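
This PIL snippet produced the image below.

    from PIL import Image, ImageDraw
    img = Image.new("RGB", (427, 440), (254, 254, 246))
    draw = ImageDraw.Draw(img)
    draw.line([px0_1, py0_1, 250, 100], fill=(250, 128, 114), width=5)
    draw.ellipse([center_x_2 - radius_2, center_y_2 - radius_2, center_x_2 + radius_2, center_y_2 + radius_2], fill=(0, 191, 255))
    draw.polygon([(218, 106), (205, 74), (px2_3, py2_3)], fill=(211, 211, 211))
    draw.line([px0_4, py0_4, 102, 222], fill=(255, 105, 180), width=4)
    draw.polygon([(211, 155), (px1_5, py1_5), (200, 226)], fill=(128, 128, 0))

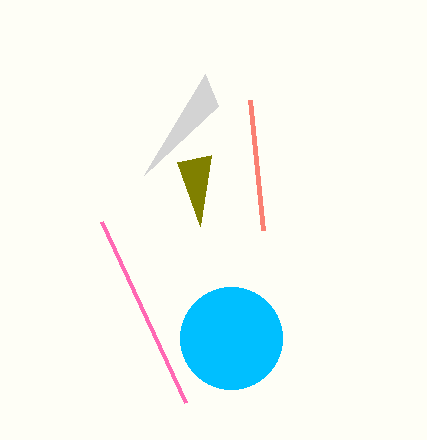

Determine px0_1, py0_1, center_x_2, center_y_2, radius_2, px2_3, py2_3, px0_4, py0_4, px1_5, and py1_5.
px0_1 = 263, py0_1 = 230, center_x_2 = 231, center_y_2 = 338, radius_2 = 51, px2_3 = 144, py2_3 = 175, px0_4 = 186, py0_4 = 403, px1_5 = 177, py1_5 = 162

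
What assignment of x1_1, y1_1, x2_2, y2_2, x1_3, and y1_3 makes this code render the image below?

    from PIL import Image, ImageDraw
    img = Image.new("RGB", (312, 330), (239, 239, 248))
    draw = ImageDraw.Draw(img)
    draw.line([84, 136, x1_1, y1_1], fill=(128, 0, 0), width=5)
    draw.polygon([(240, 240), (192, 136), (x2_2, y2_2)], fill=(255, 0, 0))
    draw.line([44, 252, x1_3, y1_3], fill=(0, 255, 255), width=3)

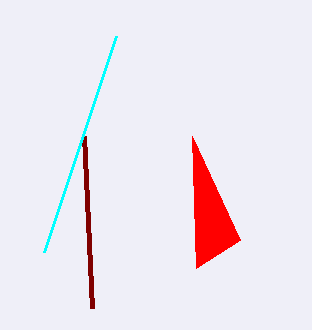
x1_1 = 92
y1_1 = 308
x2_2 = 196
y2_2 = 268
x1_3 = 116
y1_3 = 36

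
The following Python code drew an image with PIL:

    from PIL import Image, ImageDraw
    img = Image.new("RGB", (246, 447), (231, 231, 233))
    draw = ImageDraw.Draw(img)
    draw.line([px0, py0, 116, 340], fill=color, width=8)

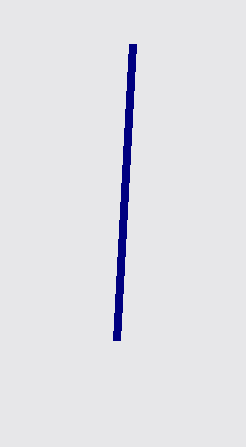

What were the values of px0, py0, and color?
px0 = 132, py0 = 44, color = 'navy'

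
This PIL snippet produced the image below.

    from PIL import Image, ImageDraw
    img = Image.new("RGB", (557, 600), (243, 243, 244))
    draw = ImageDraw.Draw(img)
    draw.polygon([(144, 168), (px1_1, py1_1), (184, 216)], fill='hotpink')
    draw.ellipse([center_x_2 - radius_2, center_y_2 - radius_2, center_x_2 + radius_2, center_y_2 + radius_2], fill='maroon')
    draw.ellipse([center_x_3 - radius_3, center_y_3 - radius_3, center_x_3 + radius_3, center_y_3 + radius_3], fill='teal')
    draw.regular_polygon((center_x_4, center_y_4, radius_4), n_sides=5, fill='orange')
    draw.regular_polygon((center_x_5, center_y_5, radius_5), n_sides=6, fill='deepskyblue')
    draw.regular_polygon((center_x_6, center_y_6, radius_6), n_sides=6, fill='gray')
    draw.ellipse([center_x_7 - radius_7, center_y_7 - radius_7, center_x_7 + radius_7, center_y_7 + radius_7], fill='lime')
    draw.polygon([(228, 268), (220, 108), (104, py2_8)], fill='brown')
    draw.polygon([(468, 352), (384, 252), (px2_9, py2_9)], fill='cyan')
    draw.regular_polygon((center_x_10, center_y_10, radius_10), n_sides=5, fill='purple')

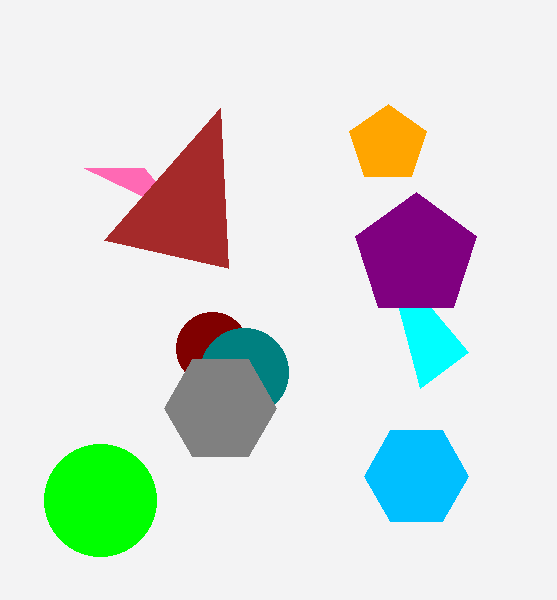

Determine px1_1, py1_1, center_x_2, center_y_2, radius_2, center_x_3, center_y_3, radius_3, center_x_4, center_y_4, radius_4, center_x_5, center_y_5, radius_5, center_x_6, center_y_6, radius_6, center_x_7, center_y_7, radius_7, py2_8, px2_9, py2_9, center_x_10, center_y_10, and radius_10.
px1_1 = 84; py1_1 = 168; center_x_2 = 212; center_y_2 = 348; radius_2 = 36; center_x_3 = 244; center_y_3 = 372; radius_3 = 44; center_x_4 = 388; center_y_4 = 144; radius_4 = 40; center_x_5 = 416; center_y_5 = 476; radius_5 = 52; center_x_6 = 220; center_y_6 = 408; radius_6 = 56; center_x_7 = 100; center_y_7 = 500; radius_7 = 56; py2_8 = 240; px2_9 = 420; py2_9 = 388; center_x_10 = 416; center_y_10 = 256; radius_10 = 64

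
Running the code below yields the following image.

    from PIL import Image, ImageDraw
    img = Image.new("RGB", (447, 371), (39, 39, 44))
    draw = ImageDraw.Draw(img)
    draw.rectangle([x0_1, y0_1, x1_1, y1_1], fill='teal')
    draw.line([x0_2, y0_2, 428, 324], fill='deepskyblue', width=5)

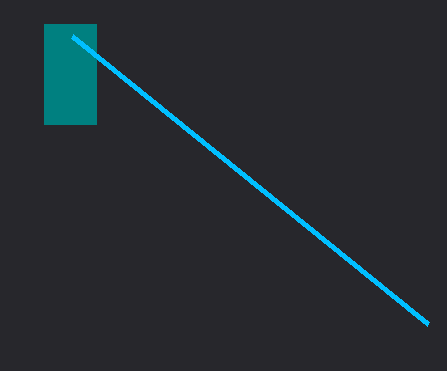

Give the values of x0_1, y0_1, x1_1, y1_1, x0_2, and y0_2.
x0_1 = 44; y0_1 = 24; x1_1 = 96; y1_1 = 124; x0_2 = 72; y0_2 = 36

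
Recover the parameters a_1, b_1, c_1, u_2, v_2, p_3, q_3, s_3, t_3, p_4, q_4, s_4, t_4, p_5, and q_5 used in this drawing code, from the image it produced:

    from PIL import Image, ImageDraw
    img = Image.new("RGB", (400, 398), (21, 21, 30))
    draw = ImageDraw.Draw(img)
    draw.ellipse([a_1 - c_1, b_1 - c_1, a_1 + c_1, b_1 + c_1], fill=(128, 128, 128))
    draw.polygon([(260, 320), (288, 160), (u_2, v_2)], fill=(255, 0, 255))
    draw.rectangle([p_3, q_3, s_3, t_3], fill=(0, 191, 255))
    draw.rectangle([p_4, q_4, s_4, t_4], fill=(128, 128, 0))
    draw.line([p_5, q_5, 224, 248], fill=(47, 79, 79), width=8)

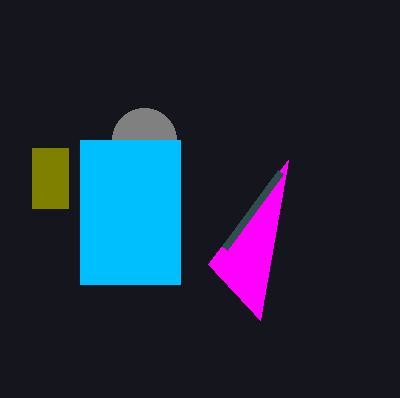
a_1 = 144; b_1 = 140; c_1 = 32; u_2 = 208; v_2 = 264; p_3 = 80; q_3 = 140; s_3 = 180; t_3 = 284; p_4 = 32; q_4 = 148; s_4 = 68; t_4 = 208; p_5 = 280; q_5 = 172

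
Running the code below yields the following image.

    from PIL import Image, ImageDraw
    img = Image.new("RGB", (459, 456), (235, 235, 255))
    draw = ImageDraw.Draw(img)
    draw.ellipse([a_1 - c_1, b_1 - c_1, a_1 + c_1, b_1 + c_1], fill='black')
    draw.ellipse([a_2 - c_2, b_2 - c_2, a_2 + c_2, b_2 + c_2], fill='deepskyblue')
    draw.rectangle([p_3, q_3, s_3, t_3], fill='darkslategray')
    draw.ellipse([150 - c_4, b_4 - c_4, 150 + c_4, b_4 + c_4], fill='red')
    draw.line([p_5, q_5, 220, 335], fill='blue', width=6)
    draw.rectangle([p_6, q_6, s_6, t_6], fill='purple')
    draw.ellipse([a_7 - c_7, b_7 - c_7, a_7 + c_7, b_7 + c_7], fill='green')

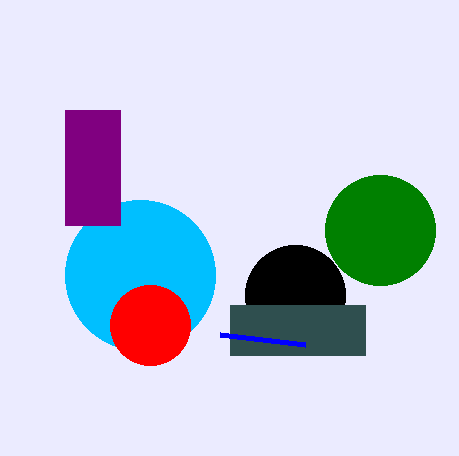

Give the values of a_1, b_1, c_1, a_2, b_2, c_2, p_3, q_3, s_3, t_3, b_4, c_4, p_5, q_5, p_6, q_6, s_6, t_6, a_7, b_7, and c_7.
a_1 = 295
b_1 = 295
c_1 = 50
a_2 = 140
b_2 = 275
c_2 = 75
p_3 = 230
q_3 = 305
s_3 = 365
t_3 = 355
b_4 = 325
c_4 = 40
p_5 = 305
q_5 = 345
p_6 = 65
q_6 = 110
s_6 = 120
t_6 = 225
a_7 = 380
b_7 = 230
c_7 = 55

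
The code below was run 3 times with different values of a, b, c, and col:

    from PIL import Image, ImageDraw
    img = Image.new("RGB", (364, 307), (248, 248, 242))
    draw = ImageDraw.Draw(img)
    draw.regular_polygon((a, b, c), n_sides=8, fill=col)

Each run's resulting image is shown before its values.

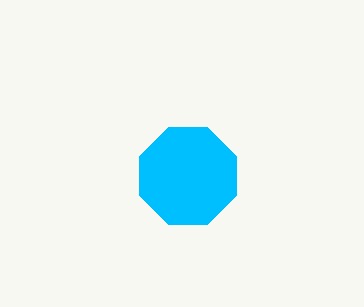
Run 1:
a = 188
b = 176
c = 52
col = 'deepskyblue'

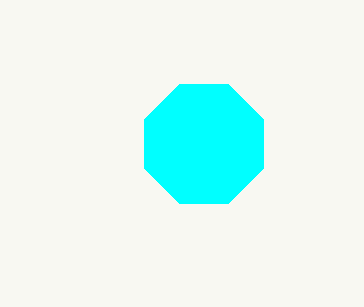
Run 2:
a = 204
b = 144
c = 64
col = 'cyan'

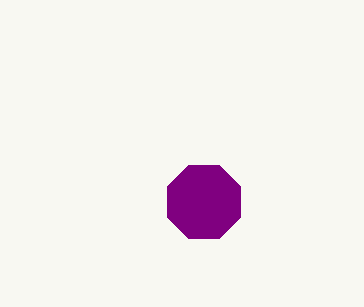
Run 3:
a = 204, b = 202, c = 40, col = 'purple'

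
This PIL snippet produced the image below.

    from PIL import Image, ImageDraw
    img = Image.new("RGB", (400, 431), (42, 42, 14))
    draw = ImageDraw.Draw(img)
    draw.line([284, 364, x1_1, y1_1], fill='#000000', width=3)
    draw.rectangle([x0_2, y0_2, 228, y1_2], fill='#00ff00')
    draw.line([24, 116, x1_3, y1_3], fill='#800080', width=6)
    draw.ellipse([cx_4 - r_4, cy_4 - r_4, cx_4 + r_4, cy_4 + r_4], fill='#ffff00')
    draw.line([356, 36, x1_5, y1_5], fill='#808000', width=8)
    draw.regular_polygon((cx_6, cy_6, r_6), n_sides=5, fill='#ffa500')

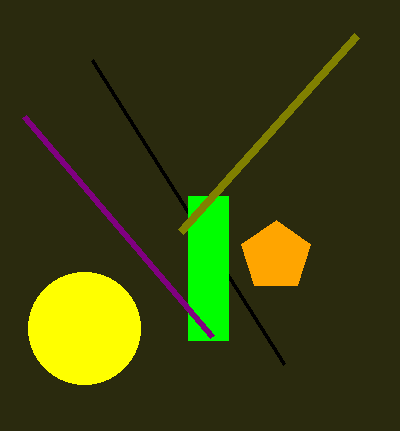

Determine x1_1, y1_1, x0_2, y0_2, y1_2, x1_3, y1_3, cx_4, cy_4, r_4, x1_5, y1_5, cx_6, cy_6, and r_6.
x1_1 = 92
y1_1 = 60
x0_2 = 188
y0_2 = 196
y1_2 = 340
x1_3 = 212
y1_3 = 336
cx_4 = 84
cy_4 = 328
r_4 = 56
x1_5 = 180
y1_5 = 232
cx_6 = 276
cy_6 = 256
r_6 = 36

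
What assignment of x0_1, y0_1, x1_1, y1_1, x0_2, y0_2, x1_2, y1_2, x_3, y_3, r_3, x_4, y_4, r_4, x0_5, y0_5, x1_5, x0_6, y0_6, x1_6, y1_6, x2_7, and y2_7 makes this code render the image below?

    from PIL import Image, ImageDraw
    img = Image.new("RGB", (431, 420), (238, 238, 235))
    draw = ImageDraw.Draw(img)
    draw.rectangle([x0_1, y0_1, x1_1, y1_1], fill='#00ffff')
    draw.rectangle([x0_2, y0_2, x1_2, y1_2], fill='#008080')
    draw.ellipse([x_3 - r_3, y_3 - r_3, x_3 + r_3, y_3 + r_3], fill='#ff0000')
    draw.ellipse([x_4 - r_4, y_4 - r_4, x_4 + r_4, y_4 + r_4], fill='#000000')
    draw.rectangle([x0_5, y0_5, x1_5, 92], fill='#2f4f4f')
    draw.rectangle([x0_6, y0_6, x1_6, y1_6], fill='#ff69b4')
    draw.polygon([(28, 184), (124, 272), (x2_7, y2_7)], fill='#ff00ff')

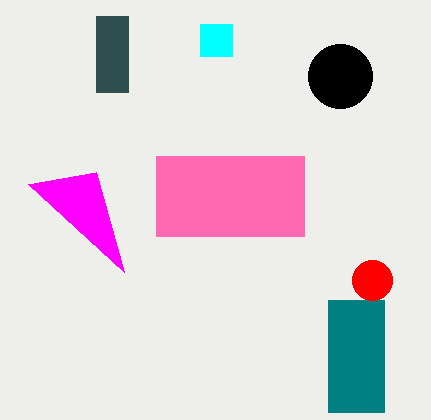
x0_1 = 200
y0_1 = 24
x1_1 = 232
y1_1 = 56
x0_2 = 328
y0_2 = 300
x1_2 = 384
y1_2 = 412
x_3 = 372
y_3 = 280
r_3 = 20
x_4 = 340
y_4 = 76
r_4 = 32
x0_5 = 96
y0_5 = 16
x1_5 = 128
x0_6 = 156
y0_6 = 156
x1_6 = 304
y1_6 = 236
x2_7 = 96
y2_7 = 172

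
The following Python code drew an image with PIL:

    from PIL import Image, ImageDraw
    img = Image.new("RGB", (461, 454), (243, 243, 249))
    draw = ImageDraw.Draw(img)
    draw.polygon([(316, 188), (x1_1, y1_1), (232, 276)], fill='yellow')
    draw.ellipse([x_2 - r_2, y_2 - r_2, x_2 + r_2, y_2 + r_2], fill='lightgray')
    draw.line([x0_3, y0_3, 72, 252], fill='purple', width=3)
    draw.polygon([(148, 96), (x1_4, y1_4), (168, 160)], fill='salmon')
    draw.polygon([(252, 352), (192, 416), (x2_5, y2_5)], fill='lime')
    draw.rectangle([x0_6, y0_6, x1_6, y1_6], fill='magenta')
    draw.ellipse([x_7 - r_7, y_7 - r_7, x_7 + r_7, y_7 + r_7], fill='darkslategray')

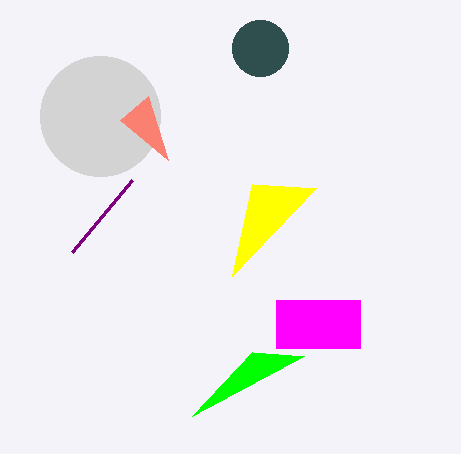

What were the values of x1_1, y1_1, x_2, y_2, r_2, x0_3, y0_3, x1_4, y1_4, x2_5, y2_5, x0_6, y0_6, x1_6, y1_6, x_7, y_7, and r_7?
x1_1 = 252, y1_1 = 184, x_2 = 100, y_2 = 116, r_2 = 60, x0_3 = 132, y0_3 = 180, x1_4 = 120, y1_4 = 120, x2_5 = 304, y2_5 = 356, x0_6 = 276, y0_6 = 300, x1_6 = 360, y1_6 = 348, x_7 = 260, y_7 = 48, r_7 = 28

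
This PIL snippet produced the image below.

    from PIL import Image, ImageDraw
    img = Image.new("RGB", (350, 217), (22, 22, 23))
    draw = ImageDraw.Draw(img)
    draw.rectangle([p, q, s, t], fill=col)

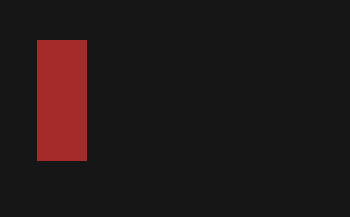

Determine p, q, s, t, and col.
p = 37; q = 40; s = 86; t = 160; col = 'brown'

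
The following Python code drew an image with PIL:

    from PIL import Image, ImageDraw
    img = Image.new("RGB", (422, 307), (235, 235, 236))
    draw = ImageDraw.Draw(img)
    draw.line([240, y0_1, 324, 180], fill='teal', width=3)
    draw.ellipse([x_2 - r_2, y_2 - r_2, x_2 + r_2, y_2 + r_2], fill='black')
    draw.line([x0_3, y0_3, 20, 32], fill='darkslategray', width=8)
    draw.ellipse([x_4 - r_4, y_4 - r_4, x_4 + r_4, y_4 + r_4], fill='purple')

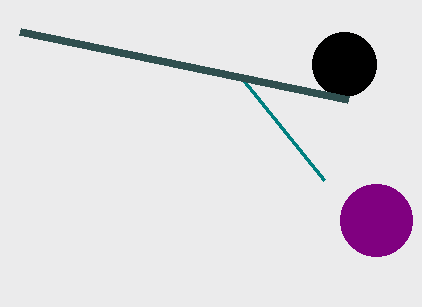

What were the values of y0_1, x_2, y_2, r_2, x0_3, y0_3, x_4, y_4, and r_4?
y0_1 = 76; x_2 = 344; y_2 = 64; r_2 = 32; x0_3 = 348; y0_3 = 100; x_4 = 376; y_4 = 220; r_4 = 36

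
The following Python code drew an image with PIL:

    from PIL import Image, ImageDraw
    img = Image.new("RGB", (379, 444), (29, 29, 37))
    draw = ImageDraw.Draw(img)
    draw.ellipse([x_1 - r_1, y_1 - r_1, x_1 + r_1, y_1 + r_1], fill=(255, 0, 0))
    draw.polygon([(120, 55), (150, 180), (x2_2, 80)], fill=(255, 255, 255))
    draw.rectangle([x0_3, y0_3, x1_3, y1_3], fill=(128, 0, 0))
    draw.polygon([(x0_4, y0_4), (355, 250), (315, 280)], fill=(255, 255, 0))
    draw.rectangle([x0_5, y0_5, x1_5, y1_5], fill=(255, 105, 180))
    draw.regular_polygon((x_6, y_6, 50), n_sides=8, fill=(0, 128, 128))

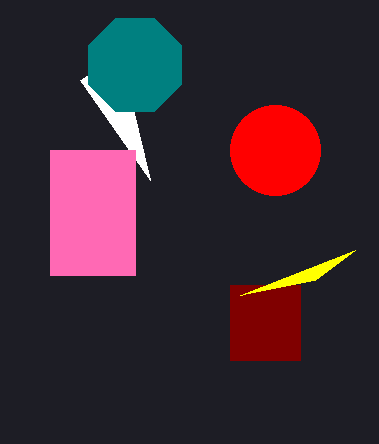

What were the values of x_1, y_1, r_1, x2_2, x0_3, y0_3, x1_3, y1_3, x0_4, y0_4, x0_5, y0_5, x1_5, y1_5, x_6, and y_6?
x_1 = 275, y_1 = 150, r_1 = 45, x2_2 = 80, x0_3 = 230, y0_3 = 285, x1_3 = 300, y1_3 = 360, x0_4 = 240, y0_4 = 295, x0_5 = 50, y0_5 = 150, x1_5 = 135, y1_5 = 275, x_6 = 135, y_6 = 65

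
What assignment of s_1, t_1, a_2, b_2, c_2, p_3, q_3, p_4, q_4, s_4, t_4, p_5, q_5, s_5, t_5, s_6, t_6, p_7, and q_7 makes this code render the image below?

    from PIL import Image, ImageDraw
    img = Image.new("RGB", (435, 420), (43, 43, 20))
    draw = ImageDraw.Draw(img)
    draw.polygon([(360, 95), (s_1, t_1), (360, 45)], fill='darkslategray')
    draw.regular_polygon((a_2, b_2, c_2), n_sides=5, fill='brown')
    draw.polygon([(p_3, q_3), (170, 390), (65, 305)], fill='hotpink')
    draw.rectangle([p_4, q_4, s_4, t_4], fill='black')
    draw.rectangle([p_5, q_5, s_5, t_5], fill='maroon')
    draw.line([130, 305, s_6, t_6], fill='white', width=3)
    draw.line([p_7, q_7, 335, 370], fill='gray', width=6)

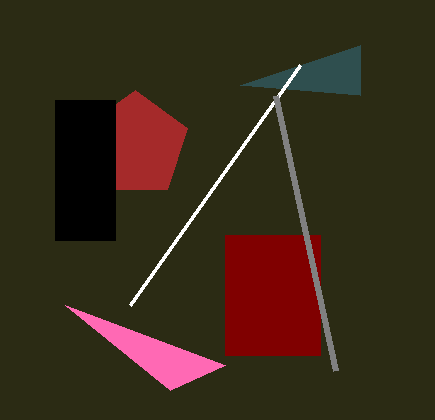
s_1 = 240
t_1 = 85
a_2 = 135
b_2 = 145
c_2 = 55
p_3 = 225
q_3 = 365
p_4 = 55
q_4 = 100
s_4 = 115
t_4 = 240
p_5 = 225
q_5 = 235
s_5 = 320
t_5 = 355
s_6 = 300
t_6 = 65
p_7 = 275
q_7 = 95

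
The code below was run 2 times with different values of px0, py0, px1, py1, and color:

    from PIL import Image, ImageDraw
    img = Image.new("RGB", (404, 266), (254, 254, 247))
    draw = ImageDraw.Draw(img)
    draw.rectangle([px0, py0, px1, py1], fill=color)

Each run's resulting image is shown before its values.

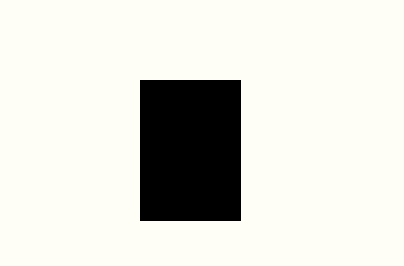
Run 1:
px0 = 140; py0 = 80; px1 = 240; py1 = 220; color = 'black'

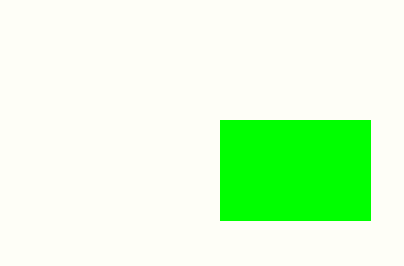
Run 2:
px0 = 220, py0 = 120, px1 = 370, py1 = 220, color = 'lime'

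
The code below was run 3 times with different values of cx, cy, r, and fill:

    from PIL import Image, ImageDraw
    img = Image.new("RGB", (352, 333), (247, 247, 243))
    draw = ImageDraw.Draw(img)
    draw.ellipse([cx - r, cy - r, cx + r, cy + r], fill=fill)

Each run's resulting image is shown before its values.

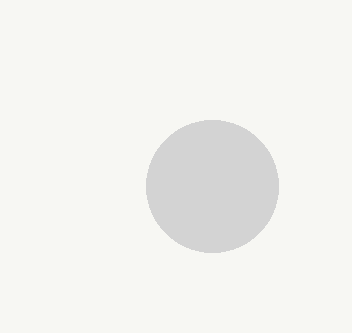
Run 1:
cx = 212, cy = 186, r = 66, fill = 'lightgray'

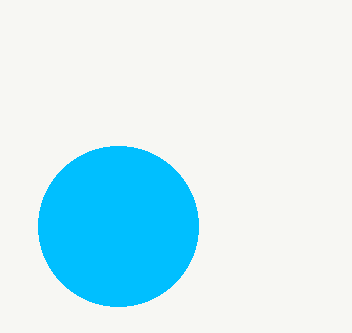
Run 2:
cx = 118
cy = 226
r = 80
fill = 'deepskyblue'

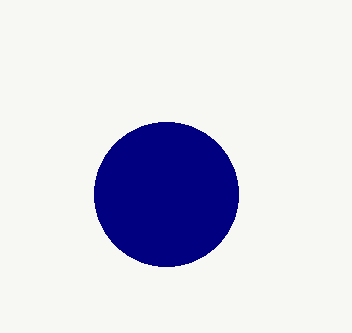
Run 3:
cx = 166, cy = 194, r = 72, fill = 'navy'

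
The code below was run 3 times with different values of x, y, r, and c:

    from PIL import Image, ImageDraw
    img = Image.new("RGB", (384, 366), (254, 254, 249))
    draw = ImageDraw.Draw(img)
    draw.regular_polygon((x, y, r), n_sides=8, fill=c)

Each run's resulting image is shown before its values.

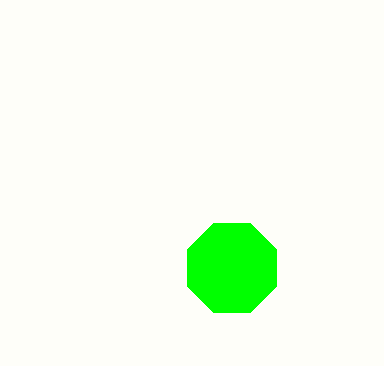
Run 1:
x = 232
y = 268
r = 48
c = 'lime'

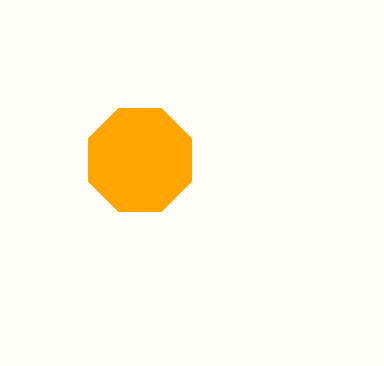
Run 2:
x = 140
y = 160
r = 56
c = 'orange'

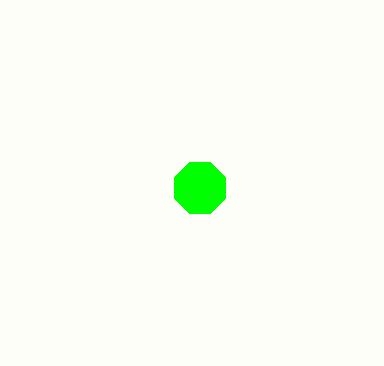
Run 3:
x = 200
y = 188
r = 28
c = 'lime'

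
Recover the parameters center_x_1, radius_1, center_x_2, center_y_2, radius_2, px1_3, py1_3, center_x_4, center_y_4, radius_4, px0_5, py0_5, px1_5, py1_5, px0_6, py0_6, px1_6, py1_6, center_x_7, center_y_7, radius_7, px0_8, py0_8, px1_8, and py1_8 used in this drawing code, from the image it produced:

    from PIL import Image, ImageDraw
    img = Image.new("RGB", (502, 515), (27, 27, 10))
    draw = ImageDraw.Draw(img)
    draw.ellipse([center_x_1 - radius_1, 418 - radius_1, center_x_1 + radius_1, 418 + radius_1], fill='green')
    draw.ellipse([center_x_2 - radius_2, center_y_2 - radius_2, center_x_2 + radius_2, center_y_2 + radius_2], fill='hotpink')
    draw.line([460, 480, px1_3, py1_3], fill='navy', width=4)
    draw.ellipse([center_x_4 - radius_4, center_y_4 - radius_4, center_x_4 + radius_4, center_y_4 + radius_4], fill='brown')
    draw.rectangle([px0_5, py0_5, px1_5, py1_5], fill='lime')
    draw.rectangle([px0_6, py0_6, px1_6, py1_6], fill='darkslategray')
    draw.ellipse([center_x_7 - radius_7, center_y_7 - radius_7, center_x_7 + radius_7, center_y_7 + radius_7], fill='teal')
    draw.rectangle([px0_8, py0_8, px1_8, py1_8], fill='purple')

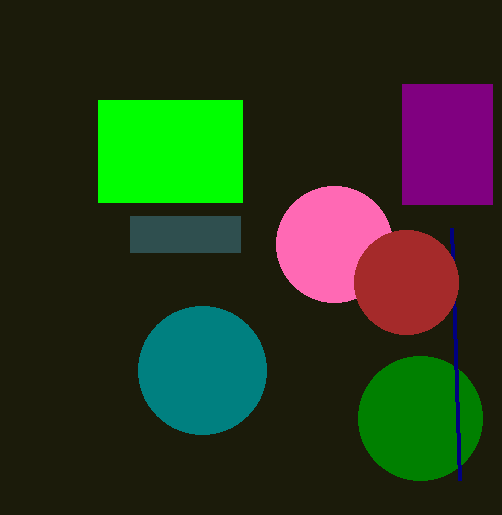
center_x_1 = 420, radius_1 = 62, center_x_2 = 334, center_y_2 = 244, radius_2 = 58, px1_3 = 452, py1_3 = 228, center_x_4 = 406, center_y_4 = 282, radius_4 = 52, px0_5 = 98, py0_5 = 100, px1_5 = 242, py1_5 = 202, px0_6 = 130, py0_6 = 216, px1_6 = 240, py1_6 = 252, center_x_7 = 202, center_y_7 = 370, radius_7 = 64, px0_8 = 402, py0_8 = 84, px1_8 = 492, py1_8 = 204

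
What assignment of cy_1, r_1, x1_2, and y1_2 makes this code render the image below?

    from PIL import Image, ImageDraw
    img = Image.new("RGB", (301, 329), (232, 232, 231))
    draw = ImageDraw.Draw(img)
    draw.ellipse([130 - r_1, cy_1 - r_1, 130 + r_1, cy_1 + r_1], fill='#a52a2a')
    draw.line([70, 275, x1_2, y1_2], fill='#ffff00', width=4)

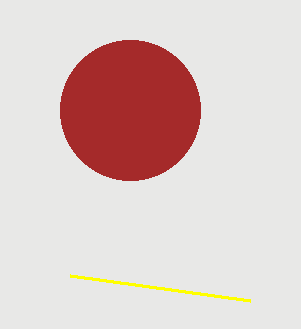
cy_1 = 110; r_1 = 70; x1_2 = 250; y1_2 = 300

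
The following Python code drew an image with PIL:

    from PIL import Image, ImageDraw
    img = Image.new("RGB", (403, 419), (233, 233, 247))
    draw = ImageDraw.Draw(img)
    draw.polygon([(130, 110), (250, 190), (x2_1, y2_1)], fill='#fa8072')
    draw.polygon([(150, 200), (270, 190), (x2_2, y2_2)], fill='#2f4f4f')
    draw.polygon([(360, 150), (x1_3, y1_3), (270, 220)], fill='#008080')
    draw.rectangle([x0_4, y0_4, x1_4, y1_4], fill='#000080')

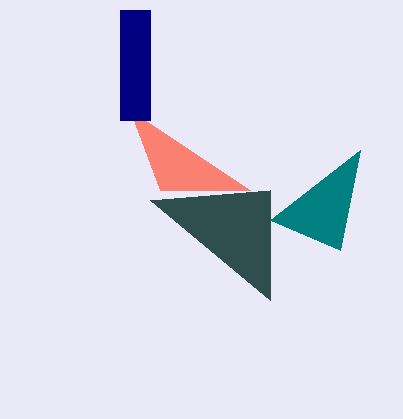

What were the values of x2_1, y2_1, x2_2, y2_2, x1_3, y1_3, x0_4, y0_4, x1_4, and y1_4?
x2_1 = 160
y2_1 = 190
x2_2 = 270
y2_2 = 300
x1_3 = 340
y1_3 = 250
x0_4 = 120
y0_4 = 10
x1_4 = 150
y1_4 = 120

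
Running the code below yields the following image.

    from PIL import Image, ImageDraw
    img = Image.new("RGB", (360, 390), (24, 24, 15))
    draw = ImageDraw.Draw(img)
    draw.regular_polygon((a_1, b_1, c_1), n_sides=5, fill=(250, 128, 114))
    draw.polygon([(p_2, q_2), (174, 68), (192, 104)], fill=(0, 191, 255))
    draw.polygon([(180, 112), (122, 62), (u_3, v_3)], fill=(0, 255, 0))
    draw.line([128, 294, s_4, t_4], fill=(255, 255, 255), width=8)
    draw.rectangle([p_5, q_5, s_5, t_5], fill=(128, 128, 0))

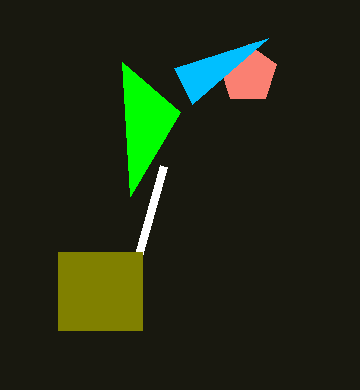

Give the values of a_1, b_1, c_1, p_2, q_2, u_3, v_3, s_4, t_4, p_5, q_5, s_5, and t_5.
a_1 = 248
b_1 = 74
c_1 = 30
p_2 = 268
q_2 = 38
u_3 = 130
v_3 = 196
s_4 = 164
t_4 = 166
p_5 = 58
q_5 = 252
s_5 = 142
t_5 = 330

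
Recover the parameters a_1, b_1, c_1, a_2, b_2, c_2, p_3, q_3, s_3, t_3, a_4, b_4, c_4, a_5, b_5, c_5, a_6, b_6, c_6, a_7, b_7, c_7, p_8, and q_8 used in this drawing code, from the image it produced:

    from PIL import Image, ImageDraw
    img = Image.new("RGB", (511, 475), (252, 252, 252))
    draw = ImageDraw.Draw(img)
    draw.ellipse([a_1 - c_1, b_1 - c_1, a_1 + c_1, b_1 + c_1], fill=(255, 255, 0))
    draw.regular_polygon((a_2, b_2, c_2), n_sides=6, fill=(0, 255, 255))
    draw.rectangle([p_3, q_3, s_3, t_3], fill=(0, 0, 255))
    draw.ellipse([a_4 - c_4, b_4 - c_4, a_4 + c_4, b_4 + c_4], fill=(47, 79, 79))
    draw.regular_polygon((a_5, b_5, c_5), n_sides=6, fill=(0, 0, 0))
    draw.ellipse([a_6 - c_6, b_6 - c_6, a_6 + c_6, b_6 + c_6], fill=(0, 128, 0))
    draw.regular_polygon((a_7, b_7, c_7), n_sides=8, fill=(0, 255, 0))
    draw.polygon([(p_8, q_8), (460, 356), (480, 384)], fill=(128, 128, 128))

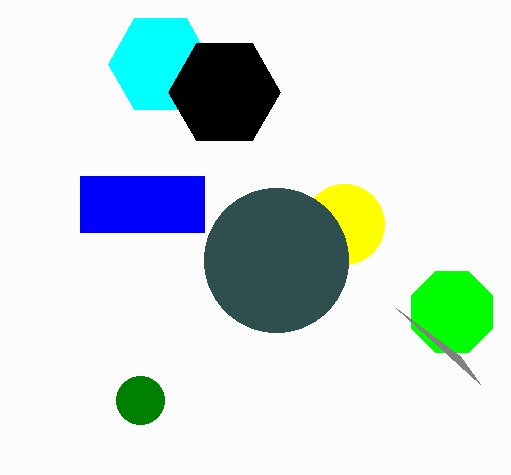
a_1 = 344
b_1 = 224
c_1 = 40
a_2 = 160
b_2 = 64
c_2 = 52
p_3 = 80
q_3 = 176
s_3 = 204
t_3 = 232
a_4 = 276
b_4 = 260
c_4 = 72
a_5 = 224
b_5 = 92
c_5 = 56
a_6 = 140
b_6 = 400
c_6 = 24
a_7 = 452
b_7 = 312
c_7 = 44
p_8 = 396
q_8 = 308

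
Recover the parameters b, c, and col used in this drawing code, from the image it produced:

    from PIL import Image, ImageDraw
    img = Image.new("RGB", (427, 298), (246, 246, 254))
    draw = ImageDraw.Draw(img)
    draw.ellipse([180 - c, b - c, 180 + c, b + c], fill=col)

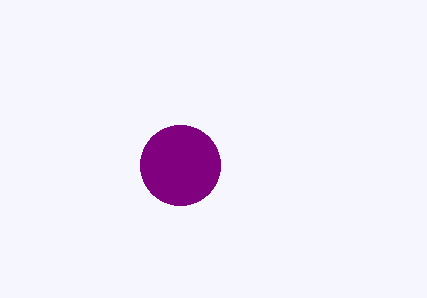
b = 165, c = 40, col = 'purple'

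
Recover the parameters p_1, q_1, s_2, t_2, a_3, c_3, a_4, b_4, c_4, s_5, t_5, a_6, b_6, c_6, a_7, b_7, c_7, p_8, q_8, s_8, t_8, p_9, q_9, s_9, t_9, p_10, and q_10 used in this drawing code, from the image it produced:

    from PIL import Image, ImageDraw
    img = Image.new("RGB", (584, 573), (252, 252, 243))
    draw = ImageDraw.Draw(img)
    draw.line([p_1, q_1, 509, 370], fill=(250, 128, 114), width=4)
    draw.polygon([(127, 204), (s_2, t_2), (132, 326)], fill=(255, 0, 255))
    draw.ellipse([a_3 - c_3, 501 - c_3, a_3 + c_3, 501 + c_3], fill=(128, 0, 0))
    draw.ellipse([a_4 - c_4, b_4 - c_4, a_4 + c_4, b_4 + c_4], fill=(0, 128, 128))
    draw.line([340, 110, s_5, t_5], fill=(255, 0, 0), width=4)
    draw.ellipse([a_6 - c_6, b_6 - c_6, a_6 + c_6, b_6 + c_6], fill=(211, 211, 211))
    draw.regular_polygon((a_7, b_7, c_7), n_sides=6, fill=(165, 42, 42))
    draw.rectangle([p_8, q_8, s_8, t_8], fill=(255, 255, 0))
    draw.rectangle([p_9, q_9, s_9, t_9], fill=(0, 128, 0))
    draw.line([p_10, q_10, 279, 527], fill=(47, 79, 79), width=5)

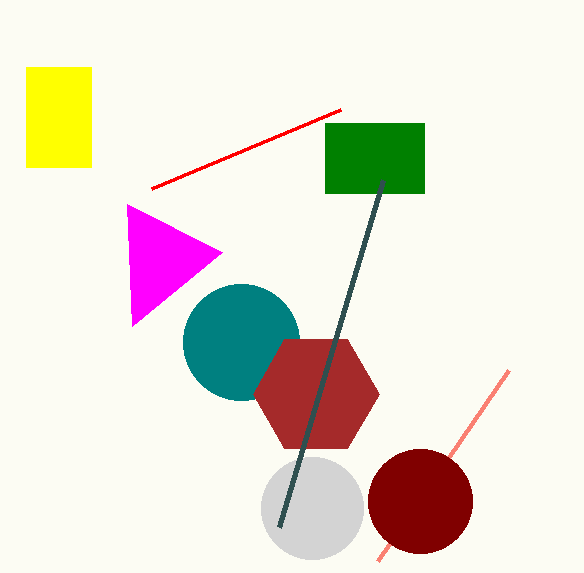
p_1 = 378, q_1 = 561, s_2 = 222, t_2 = 252, a_3 = 420, c_3 = 52, a_4 = 241, b_4 = 342, c_4 = 58, s_5 = 151, t_5 = 189, a_6 = 312, b_6 = 508, c_6 = 51, a_7 = 316, b_7 = 394, c_7 = 63, p_8 = 26, q_8 = 67, s_8 = 91, t_8 = 167, p_9 = 325, q_9 = 123, s_9 = 424, t_9 = 193, p_10 = 383, q_10 = 180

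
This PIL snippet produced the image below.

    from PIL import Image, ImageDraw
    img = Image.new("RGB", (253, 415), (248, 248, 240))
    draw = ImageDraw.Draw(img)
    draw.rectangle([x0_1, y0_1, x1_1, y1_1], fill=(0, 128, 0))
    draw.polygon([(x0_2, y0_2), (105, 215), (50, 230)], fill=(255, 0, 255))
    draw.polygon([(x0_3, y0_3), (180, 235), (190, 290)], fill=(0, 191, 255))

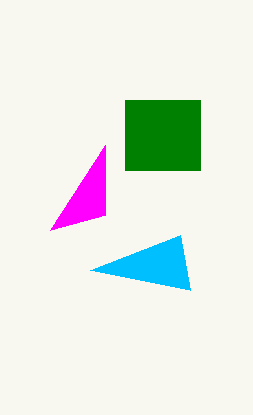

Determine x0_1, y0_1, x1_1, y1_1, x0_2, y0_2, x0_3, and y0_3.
x0_1 = 125
y0_1 = 100
x1_1 = 200
y1_1 = 170
x0_2 = 105
y0_2 = 145
x0_3 = 90
y0_3 = 270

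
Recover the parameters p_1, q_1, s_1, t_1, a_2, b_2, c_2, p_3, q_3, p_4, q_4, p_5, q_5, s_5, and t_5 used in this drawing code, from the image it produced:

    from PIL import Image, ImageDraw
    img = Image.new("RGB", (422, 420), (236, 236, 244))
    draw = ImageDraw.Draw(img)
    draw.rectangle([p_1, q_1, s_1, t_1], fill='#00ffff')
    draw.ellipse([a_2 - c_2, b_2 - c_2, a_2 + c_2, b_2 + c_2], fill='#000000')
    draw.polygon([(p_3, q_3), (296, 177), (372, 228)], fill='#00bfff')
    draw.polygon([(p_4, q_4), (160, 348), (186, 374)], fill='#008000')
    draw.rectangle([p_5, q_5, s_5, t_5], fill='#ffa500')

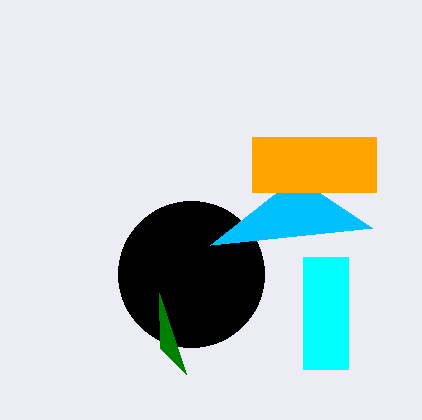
p_1 = 303, q_1 = 257, s_1 = 348, t_1 = 369, a_2 = 191, b_2 = 274, c_2 = 73, p_3 = 210, q_3 = 245, p_4 = 159, q_4 = 293, p_5 = 252, q_5 = 137, s_5 = 376, t_5 = 192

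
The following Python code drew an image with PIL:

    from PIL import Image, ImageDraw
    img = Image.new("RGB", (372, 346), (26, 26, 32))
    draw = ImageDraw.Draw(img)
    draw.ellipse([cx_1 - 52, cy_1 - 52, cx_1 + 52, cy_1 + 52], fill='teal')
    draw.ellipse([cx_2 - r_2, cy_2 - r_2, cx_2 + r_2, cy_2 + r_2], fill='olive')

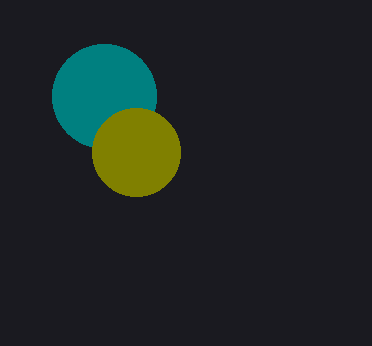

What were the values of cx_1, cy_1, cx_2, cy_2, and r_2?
cx_1 = 104; cy_1 = 96; cx_2 = 136; cy_2 = 152; r_2 = 44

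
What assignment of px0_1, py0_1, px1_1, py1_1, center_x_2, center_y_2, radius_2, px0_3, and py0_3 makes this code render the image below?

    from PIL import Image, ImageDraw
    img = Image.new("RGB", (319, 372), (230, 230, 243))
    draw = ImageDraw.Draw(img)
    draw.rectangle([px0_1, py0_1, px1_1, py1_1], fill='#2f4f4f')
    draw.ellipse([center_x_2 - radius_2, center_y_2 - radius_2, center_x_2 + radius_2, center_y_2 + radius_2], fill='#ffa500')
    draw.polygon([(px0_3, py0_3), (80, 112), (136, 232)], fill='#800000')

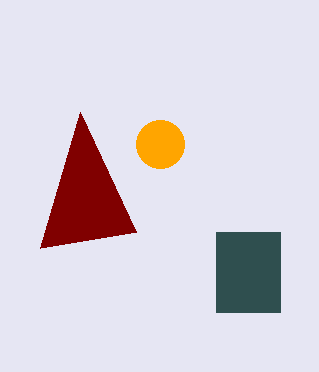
px0_1 = 216
py0_1 = 232
px1_1 = 280
py1_1 = 312
center_x_2 = 160
center_y_2 = 144
radius_2 = 24
px0_3 = 40
py0_3 = 248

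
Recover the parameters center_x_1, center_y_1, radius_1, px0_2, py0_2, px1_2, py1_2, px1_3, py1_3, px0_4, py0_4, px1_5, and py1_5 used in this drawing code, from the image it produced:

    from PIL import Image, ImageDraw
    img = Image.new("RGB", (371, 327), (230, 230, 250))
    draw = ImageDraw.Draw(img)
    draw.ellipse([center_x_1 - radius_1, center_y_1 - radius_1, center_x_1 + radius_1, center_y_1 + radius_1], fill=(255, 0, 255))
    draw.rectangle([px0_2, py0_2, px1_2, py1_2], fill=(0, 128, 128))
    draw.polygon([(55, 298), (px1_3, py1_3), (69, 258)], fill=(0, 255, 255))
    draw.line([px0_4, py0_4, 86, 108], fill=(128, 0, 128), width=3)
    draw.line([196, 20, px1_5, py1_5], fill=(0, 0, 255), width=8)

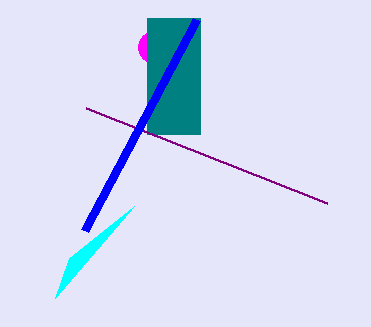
center_x_1 = 154; center_y_1 = 47; radius_1 = 16; px0_2 = 147; py0_2 = 18; px1_2 = 200; py1_2 = 134; px1_3 = 134; py1_3 = 206; px0_4 = 327; py0_4 = 203; px1_5 = 84; py1_5 = 231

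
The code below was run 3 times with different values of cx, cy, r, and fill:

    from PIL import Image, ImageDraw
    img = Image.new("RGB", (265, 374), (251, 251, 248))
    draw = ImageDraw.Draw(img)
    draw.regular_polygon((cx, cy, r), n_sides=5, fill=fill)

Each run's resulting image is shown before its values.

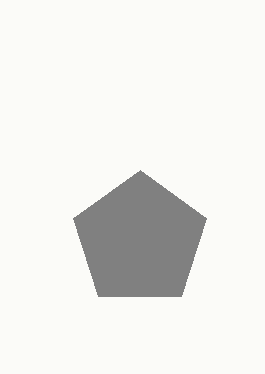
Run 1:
cx = 140, cy = 240, r = 70, fill = 'gray'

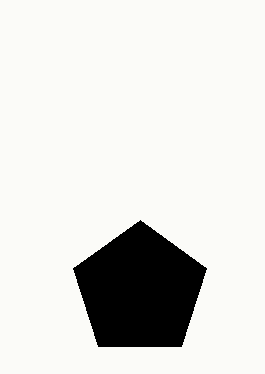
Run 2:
cx = 140
cy = 290
r = 70
fill = 'black'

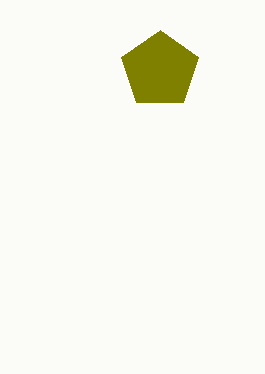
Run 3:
cx = 160
cy = 70
r = 40
fill = 'olive'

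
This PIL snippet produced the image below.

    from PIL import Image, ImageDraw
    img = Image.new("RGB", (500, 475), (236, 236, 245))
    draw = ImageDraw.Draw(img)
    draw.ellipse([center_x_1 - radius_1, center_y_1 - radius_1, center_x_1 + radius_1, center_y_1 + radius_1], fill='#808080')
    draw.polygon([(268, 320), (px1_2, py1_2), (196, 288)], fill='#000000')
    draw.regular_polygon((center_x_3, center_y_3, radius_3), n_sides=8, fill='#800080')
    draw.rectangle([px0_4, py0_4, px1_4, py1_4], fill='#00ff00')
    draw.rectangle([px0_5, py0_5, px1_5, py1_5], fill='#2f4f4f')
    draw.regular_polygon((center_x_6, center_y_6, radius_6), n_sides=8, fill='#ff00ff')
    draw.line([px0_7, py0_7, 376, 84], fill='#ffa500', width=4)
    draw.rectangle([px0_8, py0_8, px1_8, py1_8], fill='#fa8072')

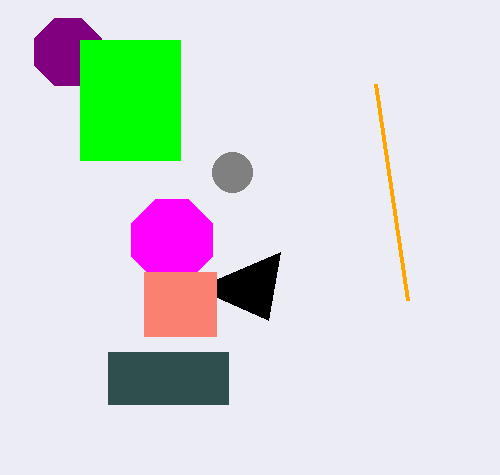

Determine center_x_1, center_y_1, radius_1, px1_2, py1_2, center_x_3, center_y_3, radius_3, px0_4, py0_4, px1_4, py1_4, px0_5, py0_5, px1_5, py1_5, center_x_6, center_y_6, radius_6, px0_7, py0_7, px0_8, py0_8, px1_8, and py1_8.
center_x_1 = 232, center_y_1 = 172, radius_1 = 20, px1_2 = 280, py1_2 = 252, center_x_3 = 68, center_y_3 = 52, radius_3 = 36, px0_4 = 80, py0_4 = 40, px1_4 = 180, py1_4 = 160, px0_5 = 108, py0_5 = 352, px1_5 = 228, py1_5 = 404, center_x_6 = 172, center_y_6 = 240, radius_6 = 44, px0_7 = 408, py0_7 = 300, px0_8 = 144, py0_8 = 272, px1_8 = 216, py1_8 = 336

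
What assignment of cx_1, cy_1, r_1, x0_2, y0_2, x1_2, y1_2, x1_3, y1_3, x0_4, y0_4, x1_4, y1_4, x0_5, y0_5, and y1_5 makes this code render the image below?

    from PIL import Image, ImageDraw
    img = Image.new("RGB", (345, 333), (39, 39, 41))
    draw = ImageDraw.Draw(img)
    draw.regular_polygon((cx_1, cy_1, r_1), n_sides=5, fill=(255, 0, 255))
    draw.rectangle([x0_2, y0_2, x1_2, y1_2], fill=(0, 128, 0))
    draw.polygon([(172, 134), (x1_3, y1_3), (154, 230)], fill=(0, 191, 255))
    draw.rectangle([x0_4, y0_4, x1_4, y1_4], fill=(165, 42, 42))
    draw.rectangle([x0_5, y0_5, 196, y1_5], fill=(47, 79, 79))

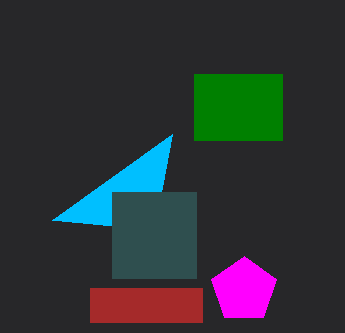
cx_1 = 244; cy_1 = 290; r_1 = 34; x0_2 = 194; y0_2 = 74; x1_2 = 282; y1_2 = 140; x1_3 = 52; y1_3 = 220; x0_4 = 90; y0_4 = 288; x1_4 = 202; y1_4 = 322; x0_5 = 112; y0_5 = 192; y1_5 = 278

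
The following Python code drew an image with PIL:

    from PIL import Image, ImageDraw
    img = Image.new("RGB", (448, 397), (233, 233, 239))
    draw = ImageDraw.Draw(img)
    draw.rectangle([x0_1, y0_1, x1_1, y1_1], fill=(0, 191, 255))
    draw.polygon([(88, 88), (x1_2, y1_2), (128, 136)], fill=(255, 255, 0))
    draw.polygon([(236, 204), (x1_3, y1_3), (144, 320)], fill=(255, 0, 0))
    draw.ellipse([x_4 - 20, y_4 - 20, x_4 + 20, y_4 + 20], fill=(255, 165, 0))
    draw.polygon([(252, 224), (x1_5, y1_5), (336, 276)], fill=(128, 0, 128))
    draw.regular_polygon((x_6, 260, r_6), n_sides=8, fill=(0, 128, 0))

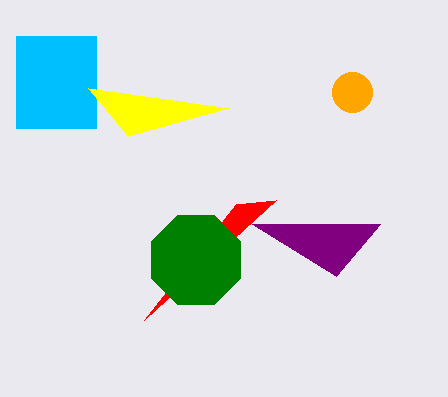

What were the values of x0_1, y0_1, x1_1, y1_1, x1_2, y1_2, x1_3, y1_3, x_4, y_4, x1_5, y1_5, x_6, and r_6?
x0_1 = 16, y0_1 = 36, x1_1 = 96, y1_1 = 128, x1_2 = 228, y1_2 = 108, x1_3 = 276, y1_3 = 200, x_4 = 352, y_4 = 92, x1_5 = 380, y1_5 = 224, x_6 = 196, r_6 = 48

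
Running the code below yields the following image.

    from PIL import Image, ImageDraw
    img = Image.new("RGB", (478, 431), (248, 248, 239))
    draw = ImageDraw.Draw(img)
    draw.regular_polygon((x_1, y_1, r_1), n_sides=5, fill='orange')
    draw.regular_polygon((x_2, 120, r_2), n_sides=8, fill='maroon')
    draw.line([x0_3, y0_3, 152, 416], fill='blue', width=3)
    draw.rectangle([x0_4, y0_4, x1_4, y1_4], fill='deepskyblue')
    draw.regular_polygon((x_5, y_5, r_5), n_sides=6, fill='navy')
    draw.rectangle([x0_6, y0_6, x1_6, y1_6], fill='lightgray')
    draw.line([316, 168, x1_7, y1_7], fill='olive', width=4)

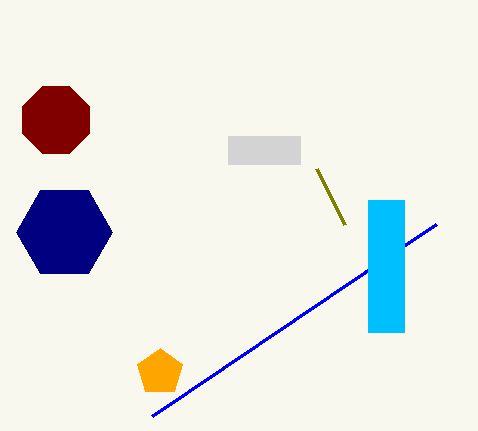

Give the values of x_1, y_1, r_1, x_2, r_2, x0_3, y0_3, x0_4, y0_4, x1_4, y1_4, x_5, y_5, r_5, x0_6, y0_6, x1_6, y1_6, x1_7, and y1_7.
x_1 = 160, y_1 = 372, r_1 = 24, x_2 = 56, r_2 = 36, x0_3 = 436, y0_3 = 224, x0_4 = 368, y0_4 = 200, x1_4 = 404, y1_4 = 332, x_5 = 64, y_5 = 232, r_5 = 48, x0_6 = 228, y0_6 = 136, x1_6 = 300, y1_6 = 164, x1_7 = 344, y1_7 = 224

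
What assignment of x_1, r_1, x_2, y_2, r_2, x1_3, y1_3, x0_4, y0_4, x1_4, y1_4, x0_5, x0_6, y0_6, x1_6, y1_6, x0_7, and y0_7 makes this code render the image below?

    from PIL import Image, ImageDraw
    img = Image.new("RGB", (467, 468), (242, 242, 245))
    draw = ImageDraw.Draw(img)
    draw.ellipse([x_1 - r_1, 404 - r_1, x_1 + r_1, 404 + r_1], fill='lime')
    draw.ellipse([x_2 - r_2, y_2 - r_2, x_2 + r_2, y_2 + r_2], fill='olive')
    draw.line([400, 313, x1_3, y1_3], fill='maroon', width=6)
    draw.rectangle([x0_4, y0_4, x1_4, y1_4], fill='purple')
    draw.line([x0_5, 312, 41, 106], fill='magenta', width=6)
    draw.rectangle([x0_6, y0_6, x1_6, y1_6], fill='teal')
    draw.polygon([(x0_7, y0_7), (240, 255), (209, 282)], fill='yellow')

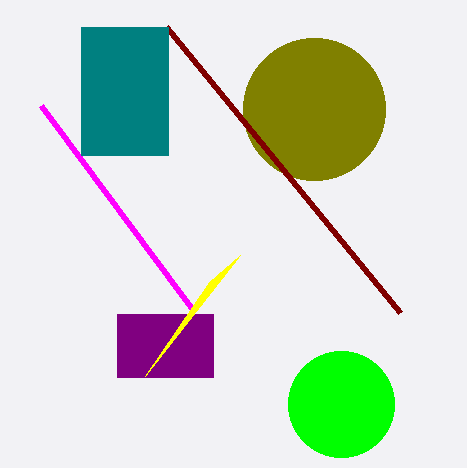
x_1 = 341, r_1 = 53, x_2 = 314, y_2 = 109, r_2 = 71, x1_3 = 166, y1_3 = 27, x0_4 = 117, y0_4 = 314, x1_4 = 213, y1_4 = 377, x0_5 = 194, x0_6 = 81, y0_6 = 27, x1_6 = 168, y1_6 = 155, x0_7 = 145, y0_7 = 376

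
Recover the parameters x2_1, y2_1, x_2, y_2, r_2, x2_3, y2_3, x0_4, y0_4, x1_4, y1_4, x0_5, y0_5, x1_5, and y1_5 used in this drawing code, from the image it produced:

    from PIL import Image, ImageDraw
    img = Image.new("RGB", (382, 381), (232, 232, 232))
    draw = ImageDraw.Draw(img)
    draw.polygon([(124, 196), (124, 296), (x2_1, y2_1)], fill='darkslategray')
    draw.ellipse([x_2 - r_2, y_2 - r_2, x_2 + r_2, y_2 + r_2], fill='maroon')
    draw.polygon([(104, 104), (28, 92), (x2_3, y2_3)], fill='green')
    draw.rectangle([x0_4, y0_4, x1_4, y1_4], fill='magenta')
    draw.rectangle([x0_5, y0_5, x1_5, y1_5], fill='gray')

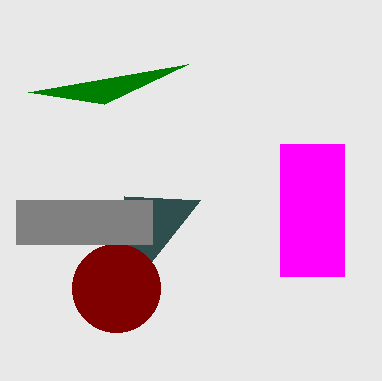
x2_1 = 200; y2_1 = 200; x_2 = 116; y_2 = 288; r_2 = 44; x2_3 = 188; y2_3 = 64; x0_4 = 280; y0_4 = 144; x1_4 = 344; y1_4 = 276; x0_5 = 16; y0_5 = 200; x1_5 = 152; y1_5 = 244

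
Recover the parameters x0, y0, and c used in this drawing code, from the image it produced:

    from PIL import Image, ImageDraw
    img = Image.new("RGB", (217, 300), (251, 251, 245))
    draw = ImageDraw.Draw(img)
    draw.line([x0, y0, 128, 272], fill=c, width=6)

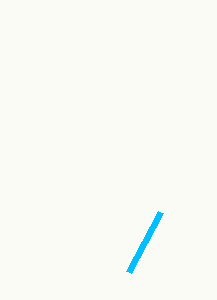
x0 = 160, y0 = 212, c = 'deepskyblue'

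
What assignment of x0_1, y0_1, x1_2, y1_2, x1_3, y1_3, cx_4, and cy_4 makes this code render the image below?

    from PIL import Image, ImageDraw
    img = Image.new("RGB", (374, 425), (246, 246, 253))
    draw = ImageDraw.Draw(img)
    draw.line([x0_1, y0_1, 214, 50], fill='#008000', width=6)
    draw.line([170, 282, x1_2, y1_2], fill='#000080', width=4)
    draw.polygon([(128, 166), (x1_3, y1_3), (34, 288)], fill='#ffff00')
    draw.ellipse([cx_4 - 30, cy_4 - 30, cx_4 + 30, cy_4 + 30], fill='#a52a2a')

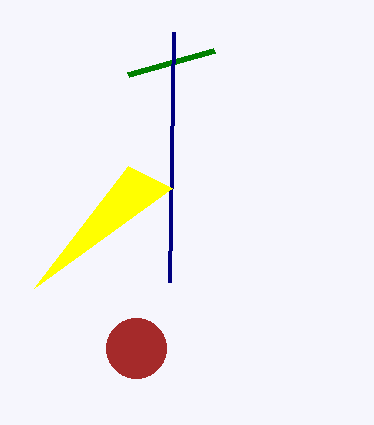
x0_1 = 128
y0_1 = 74
x1_2 = 174
y1_2 = 32
x1_3 = 172
y1_3 = 188
cx_4 = 136
cy_4 = 348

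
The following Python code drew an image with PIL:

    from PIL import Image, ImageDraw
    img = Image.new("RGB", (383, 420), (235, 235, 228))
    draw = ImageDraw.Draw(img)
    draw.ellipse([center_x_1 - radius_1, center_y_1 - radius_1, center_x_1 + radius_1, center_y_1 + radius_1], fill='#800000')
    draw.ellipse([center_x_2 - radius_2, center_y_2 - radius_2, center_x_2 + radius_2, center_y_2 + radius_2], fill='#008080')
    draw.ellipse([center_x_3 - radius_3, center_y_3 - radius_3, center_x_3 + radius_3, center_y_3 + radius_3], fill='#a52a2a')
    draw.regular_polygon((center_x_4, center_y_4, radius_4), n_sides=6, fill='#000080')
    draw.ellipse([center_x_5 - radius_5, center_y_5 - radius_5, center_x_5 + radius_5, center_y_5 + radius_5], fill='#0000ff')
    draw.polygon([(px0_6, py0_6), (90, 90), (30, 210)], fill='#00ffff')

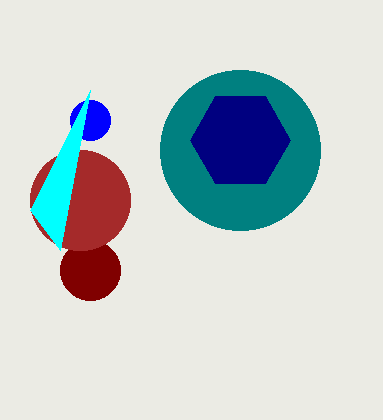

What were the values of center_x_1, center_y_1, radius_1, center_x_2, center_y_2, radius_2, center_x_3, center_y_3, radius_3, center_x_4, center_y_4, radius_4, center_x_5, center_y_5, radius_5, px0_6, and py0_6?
center_x_1 = 90; center_y_1 = 270; radius_1 = 30; center_x_2 = 240; center_y_2 = 150; radius_2 = 80; center_x_3 = 80; center_y_3 = 200; radius_3 = 50; center_x_4 = 240; center_y_4 = 140; radius_4 = 50; center_x_5 = 90; center_y_5 = 120; radius_5 = 20; px0_6 = 60; py0_6 = 250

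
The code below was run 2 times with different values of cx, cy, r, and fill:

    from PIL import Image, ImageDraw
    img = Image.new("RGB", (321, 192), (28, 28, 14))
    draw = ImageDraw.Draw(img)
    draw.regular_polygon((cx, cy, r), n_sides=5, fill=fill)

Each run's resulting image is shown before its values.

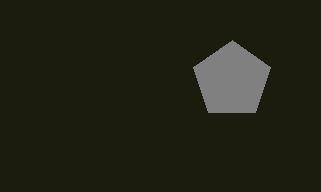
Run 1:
cx = 232; cy = 80; r = 40; fill = 'gray'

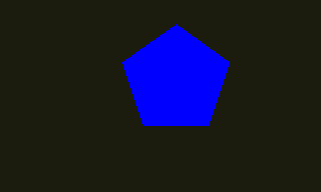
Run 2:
cx = 176
cy = 80
r = 56
fill = 'blue'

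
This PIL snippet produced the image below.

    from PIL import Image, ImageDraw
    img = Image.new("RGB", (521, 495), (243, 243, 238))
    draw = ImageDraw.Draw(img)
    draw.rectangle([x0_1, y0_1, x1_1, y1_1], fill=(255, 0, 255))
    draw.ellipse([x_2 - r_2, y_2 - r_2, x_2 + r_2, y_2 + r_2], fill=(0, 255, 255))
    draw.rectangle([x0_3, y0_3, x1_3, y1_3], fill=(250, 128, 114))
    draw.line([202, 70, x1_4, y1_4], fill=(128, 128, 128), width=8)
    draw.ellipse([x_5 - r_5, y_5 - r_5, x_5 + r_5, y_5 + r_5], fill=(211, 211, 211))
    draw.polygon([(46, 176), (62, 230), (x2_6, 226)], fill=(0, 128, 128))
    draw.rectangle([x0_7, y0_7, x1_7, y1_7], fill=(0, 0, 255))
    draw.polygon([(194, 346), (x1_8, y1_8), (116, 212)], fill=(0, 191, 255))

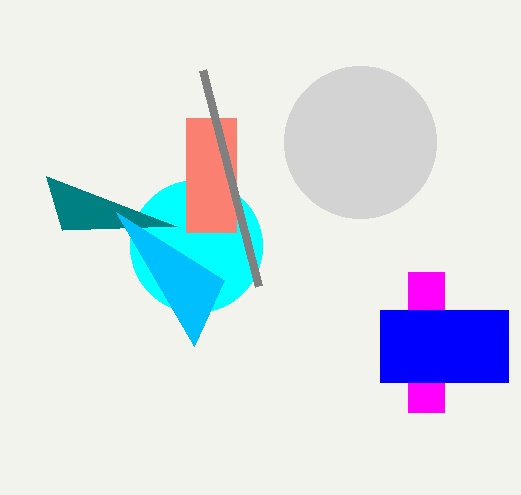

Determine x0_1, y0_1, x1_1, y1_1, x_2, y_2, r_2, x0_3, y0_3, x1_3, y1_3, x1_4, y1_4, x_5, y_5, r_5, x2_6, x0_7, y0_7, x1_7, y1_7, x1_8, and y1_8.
x0_1 = 408; y0_1 = 272; x1_1 = 444; y1_1 = 412; x_2 = 196; y_2 = 246; r_2 = 66; x0_3 = 186; y0_3 = 118; x1_3 = 236; y1_3 = 232; x1_4 = 258; y1_4 = 286; x_5 = 360; y_5 = 142; r_5 = 76; x2_6 = 176; x0_7 = 380; y0_7 = 310; x1_7 = 508; y1_7 = 382; x1_8 = 224; y1_8 = 280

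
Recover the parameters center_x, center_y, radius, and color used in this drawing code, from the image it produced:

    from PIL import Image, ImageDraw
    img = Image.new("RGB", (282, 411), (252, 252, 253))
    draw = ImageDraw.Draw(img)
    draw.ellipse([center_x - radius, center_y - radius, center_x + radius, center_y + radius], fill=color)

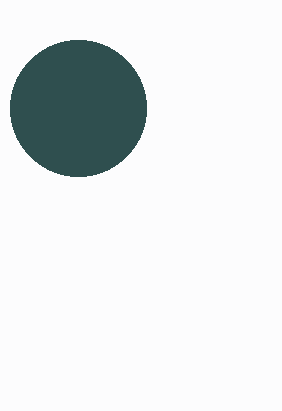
center_x = 78
center_y = 108
radius = 68
color = 'darkslategray'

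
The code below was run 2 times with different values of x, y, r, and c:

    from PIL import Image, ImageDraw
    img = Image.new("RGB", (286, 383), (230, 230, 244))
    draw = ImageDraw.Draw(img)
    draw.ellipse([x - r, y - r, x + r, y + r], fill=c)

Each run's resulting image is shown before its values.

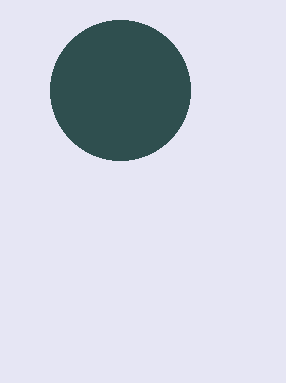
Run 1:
x = 120, y = 90, r = 70, c = 'darkslategray'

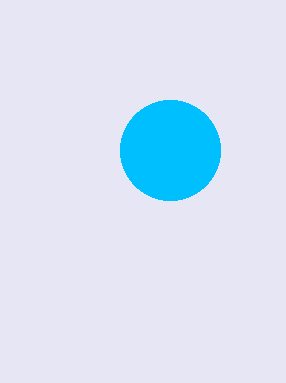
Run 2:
x = 170; y = 150; r = 50; c = 'deepskyblue'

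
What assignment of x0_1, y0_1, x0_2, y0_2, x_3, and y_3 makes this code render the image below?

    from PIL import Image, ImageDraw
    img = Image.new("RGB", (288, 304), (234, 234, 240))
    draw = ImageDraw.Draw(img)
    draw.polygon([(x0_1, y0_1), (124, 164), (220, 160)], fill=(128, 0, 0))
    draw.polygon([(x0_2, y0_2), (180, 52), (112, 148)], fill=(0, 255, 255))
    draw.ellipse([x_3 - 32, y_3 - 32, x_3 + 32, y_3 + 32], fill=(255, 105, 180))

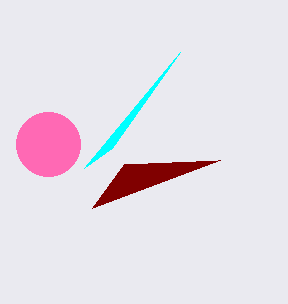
x0_1 = 92; y0_1 = 208; x0_2 = 84; y0_2 = 168; x_3 = 48; y_3 = 144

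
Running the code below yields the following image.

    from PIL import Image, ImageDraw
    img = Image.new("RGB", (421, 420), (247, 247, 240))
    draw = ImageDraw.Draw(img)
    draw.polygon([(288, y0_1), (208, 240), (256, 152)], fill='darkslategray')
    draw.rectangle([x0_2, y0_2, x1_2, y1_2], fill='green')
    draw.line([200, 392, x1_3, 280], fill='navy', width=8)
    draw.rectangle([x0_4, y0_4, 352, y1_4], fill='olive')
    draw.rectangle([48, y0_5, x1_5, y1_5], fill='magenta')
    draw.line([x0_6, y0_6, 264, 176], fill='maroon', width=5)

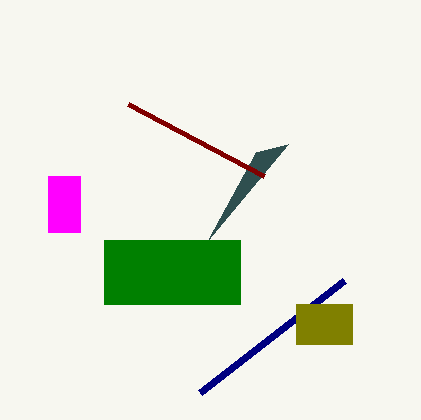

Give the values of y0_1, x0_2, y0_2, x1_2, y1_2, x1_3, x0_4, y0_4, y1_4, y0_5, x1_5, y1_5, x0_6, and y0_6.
y0_1 = 144, x0_2 = 104, y0_2 = 240, x1_2 = 240, y1_2 = 304, x1_3 = 344, x0_4 = 296, y0_4 = 304, y1_4 = 344, y0_5 = 176, x1_5 = 80, y1_5 = 232, x0_6 = 128, y0_6 = 104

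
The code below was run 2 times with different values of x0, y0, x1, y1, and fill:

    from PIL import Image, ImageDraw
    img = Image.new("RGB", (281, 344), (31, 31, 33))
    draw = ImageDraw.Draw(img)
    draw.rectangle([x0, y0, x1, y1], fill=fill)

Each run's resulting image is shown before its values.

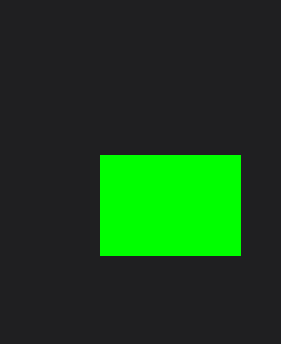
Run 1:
x0 = 100
y0 = 155
x1 = 240
y1 = 255
fill = 'lime'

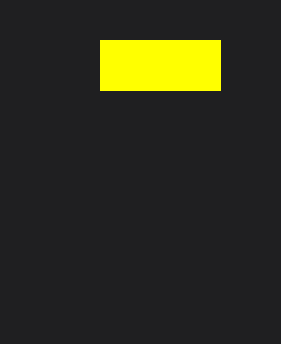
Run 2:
x0 = 100, y0 = 40, x1 = 220, y1 = 90, fill = 'yellow'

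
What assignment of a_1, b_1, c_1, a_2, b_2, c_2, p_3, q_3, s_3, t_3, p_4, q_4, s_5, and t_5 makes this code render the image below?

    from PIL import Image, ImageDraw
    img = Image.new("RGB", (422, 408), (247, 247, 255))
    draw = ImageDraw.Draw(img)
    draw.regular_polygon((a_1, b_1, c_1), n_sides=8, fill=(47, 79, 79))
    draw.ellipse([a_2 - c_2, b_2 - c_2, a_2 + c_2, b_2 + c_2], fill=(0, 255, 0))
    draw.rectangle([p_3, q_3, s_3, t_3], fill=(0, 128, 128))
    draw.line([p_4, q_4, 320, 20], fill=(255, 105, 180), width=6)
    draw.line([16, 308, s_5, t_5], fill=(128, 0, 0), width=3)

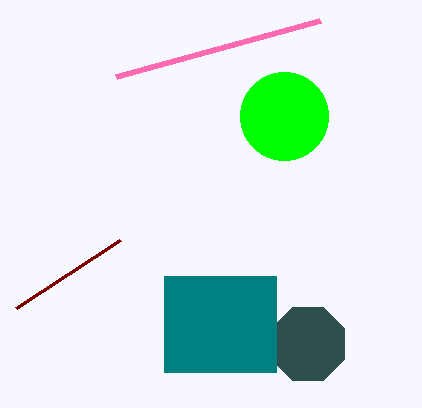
a_1 = 308; b_1 = 344; c_1 = 40; a_2 = 284; b_2 = 116; c_2 = 44; p_3 = 164; q_3 = 276; s_3 = 276; t_3 = 372; p_4 = 116; q_4 = 76; s_5 = 120; t_5 = 240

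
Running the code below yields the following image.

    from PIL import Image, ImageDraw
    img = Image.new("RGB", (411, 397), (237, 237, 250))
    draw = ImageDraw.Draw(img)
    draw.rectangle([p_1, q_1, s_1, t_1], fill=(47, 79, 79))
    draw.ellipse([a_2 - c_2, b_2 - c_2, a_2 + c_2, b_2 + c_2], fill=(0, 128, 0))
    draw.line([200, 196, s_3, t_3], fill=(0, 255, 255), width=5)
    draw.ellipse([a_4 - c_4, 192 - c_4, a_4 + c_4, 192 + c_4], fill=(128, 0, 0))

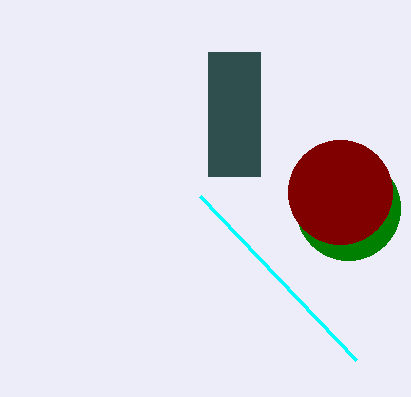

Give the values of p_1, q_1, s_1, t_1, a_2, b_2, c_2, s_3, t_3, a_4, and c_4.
p_1 = 208; q_1 = 52; s_1 = 260; t_1 = 176; a_2 = 348; b_2 = 208; c_2 = 52; s_3 = 356; t_3 = 360; a_4 = 340; c_4 = 52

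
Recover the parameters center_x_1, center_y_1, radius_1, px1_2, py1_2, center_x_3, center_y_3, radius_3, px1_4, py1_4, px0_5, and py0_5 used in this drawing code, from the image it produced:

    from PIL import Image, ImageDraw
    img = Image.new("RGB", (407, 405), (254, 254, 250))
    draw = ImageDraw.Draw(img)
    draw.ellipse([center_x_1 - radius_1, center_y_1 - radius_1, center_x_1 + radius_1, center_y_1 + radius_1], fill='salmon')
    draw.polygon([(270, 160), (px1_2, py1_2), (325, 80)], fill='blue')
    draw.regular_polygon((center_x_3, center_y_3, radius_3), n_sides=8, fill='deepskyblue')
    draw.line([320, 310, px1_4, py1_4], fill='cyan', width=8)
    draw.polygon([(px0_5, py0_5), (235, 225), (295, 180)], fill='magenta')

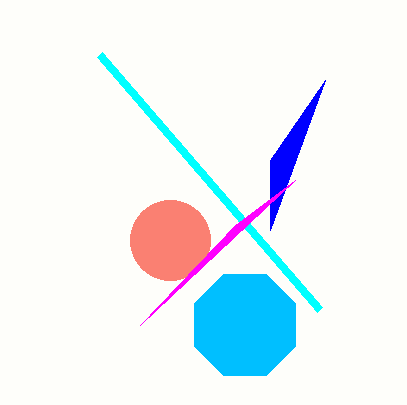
center_x_1 = 170, center_y_1 = 240, radius_1 = 40, px1_2 = 270, py1_2 = 230, center_x_3 = 245, center_y_3 = 325, radius_3 = 55, px1_4 = 100, py1_4 = 55, px0_5 = 140, py0_5 = 325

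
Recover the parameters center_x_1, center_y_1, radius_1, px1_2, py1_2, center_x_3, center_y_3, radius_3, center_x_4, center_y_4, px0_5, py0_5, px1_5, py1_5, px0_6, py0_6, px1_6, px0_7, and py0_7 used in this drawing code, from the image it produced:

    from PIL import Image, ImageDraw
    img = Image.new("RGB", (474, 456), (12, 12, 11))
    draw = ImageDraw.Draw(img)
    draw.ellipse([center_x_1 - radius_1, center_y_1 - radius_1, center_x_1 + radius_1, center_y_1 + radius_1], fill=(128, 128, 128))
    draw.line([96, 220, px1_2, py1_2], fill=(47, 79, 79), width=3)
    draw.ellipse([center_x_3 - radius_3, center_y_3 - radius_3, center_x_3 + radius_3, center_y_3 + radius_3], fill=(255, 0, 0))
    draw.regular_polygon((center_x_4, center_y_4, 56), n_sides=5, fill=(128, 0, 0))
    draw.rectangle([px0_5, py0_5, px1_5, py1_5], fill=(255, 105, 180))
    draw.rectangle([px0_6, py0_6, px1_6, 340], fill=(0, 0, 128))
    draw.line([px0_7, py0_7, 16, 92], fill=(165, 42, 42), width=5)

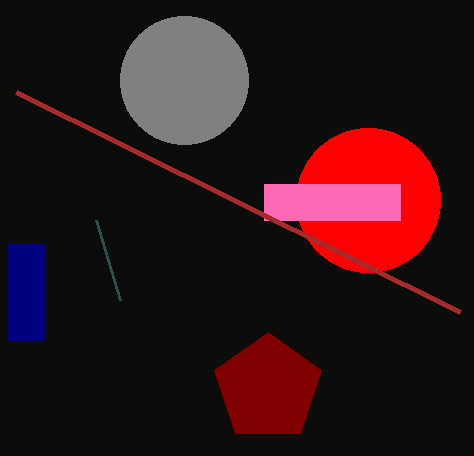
center_x_1 = 184; center_y_1 = 80; radius_1 = 64; px1_2 = 120; py1_2 = 300; center_x_3 = 368; center_y_3 = 200; radius_3 = 72; center_x_4 = 268; center_y_4 = 388; px0_5 = 264; py0_5 = 184; px1_5 = 400; py1_5 = 220; px0_6 = 8; py0_6 = 244; px1_6 = 44; px0_7 = 460; py0_7 = 312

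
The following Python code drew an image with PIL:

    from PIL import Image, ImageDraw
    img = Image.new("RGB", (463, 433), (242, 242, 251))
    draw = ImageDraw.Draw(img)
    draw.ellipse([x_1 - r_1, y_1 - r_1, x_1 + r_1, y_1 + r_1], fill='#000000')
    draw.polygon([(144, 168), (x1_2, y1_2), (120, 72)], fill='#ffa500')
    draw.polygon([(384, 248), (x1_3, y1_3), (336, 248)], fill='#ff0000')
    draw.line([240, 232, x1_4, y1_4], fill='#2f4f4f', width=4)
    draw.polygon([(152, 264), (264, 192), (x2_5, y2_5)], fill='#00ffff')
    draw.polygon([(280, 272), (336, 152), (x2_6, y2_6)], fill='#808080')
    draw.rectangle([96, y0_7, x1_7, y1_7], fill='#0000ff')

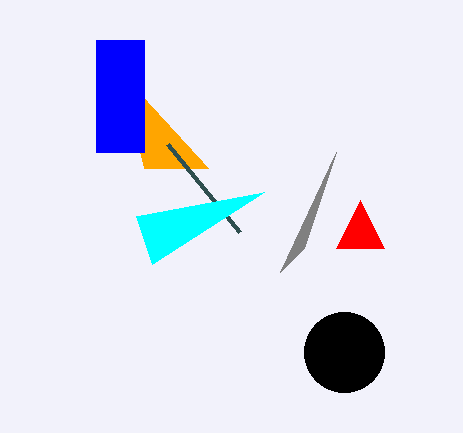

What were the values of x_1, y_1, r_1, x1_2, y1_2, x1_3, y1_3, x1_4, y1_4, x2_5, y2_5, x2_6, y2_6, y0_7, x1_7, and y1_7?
x_1 = 344; y_1 = 352; r_1 = 40; x1_2 = 208; y1_2 = 168; x1_3 = 360; y1_3 = 200; x1_4 = 168; y1_4 = 144; x2_5 = 136; y2_5 = 216; x2_6 = 304; y2_6 = 248; y0_7 = 40; x1_7 = 144; y1_7 = 152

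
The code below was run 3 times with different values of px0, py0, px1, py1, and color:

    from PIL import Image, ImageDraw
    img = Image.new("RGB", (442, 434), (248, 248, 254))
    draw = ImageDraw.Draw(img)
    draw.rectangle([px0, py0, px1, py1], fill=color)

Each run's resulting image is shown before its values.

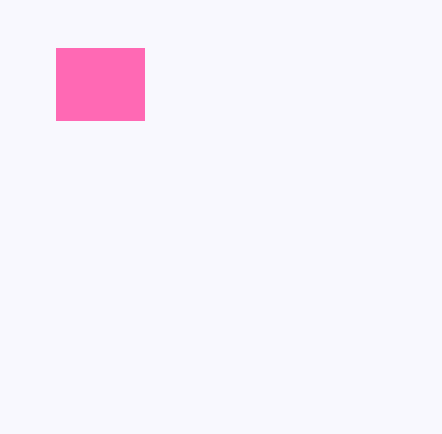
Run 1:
px0 = 56
py0 = 48
px1 = 144
py1 = 120
color = 'hotpink'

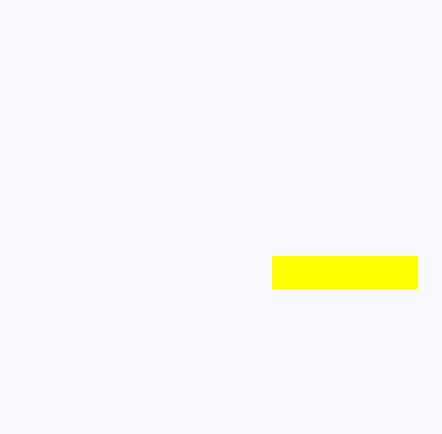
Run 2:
px0 = 272; py0 = 256; px1 = 416; py1 = 288; color = 'yellow'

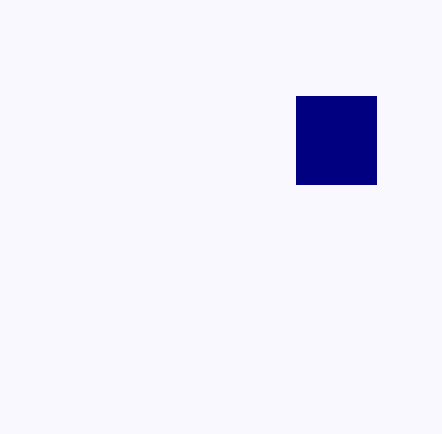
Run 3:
px0 = 296
py0 = 96
px1 = 376
py1 = 184
color = 'navy'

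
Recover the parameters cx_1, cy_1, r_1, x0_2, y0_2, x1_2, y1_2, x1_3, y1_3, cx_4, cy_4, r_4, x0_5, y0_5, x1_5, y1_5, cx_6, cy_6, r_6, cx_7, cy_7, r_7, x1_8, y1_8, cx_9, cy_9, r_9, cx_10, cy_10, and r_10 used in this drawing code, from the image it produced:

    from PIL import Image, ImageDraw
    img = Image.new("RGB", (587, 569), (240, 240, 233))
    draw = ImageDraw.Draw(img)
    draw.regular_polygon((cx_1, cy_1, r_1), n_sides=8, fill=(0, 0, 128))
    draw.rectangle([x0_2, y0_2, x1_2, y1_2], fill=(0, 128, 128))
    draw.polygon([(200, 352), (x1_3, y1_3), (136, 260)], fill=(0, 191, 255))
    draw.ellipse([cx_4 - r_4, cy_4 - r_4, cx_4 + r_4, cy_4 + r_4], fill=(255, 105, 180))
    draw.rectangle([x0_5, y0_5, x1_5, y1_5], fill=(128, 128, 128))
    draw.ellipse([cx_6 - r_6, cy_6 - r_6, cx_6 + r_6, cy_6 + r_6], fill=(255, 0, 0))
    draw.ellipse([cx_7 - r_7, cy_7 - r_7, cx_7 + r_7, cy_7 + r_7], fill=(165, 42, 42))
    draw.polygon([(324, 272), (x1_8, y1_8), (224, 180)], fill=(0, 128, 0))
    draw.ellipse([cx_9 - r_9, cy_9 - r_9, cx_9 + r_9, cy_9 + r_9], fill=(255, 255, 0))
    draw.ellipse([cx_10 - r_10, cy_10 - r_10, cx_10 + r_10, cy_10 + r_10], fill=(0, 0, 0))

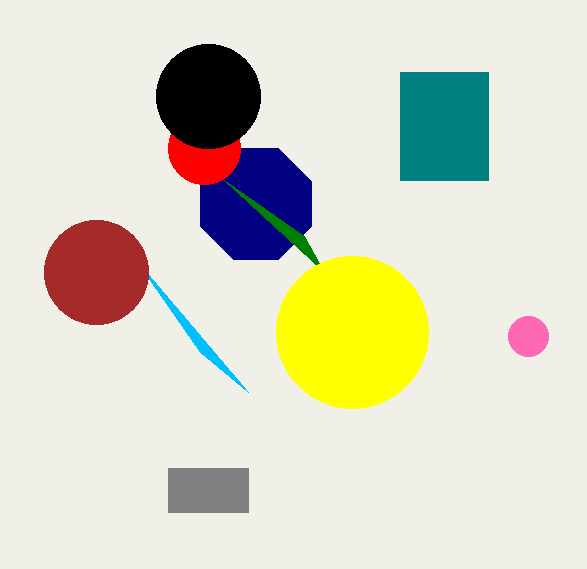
cx_1 = 256
cy_1 = 204
r_1 = 60
x0_2 = 400
y0_2 = 72
x1_2 = 488
y1_2 = 180
x1_3 = 248
y1_3 = 392
cx_4 = 528
cy_4 = 336
r_4 = 20
x0_5 = 168
y0_5 = 468
x1_5 = 248
y1_5 = 512
cx_6 = 204
cy_6 = 148
r_6 = 36
cx_7 = 96
cy_7 = 272
r_7 = 52
x1_8 = 304
y1_8 = 236
cx_9 = 352
cy_9 = 332
r_9 = 76
cx_10 = 208
cy_10 = 96
r_10 = 52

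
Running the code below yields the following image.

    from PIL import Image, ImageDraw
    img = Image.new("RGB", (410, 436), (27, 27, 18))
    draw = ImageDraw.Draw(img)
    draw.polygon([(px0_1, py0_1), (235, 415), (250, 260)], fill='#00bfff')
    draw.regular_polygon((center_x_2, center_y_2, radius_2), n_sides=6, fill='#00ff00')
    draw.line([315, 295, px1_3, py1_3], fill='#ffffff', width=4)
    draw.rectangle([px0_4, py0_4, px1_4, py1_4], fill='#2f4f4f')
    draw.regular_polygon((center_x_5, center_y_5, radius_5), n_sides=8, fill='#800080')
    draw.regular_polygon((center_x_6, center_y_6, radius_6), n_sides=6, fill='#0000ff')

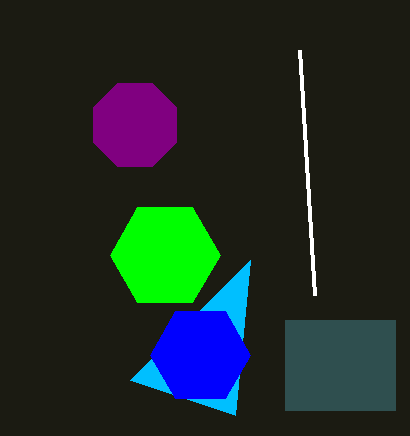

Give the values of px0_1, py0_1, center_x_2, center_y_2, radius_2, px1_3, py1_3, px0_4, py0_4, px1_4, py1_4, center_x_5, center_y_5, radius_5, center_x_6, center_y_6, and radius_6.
px0_1 = 130
py0_1 = 380
center_x_2 = 165
center_y_2 = 255
radius_2 = 55
px1_3 = 300
py1_3 = 50
px0_4 = 285
py0_4 = 320
px1_4 = 395
py1_4 = 410
center_x_5 = 135
center_y_5 = 125
radius_5 = 45
center_x_6 = 200
center_y_6 = 355
radius_6 = 50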